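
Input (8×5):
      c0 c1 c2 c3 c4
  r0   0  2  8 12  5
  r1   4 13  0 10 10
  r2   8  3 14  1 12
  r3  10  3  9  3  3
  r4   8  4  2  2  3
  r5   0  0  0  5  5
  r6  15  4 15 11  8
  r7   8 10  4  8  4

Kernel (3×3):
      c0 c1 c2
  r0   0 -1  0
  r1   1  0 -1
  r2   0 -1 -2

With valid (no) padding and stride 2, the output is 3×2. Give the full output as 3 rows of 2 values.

Output[0,0]: The receptive field on the input at this output position is [0 2 8 / 4 13 0 / 8 3 14]. Elementwise product with the kernel and sum: 2·-1 + 4·1 + 0·-1 + 3·-1 + 14·-2.
Output[0,1]: The receptive field on the input at this output position is [8 12 5 / 0 10 10 / 14 1 12]. Elementwise product with the kernel and sum: 12·-1 + 0·1 + 10·-1 + 1·-1 + 12·-2.

-29 -47
-10 -3
-38 -34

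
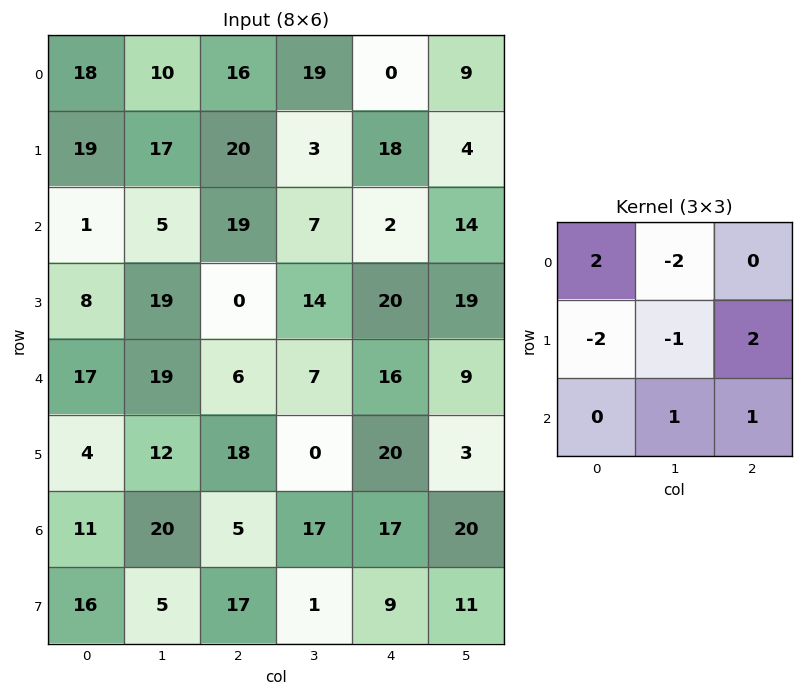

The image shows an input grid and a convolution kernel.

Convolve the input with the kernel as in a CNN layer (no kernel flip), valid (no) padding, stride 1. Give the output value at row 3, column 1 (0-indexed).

The receptive field on the input at this output position is [19 0 14 / 19 6 7 / 12 18 0]. Elementwise product with the kernel and sum: 19·2 + 0·-2 + 19·-2 + 6·-1 + 7·2 + 18·1 + 0·1.

26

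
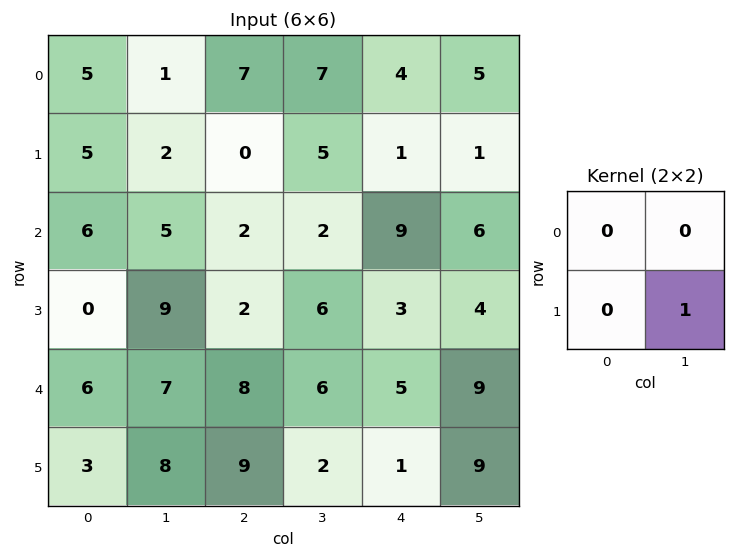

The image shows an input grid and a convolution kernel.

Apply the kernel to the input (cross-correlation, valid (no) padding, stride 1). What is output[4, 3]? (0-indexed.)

The receptive field on the input at this output position is [6 5 / 2 1]. Elementwise product with the kernel and sum: 1·1.

1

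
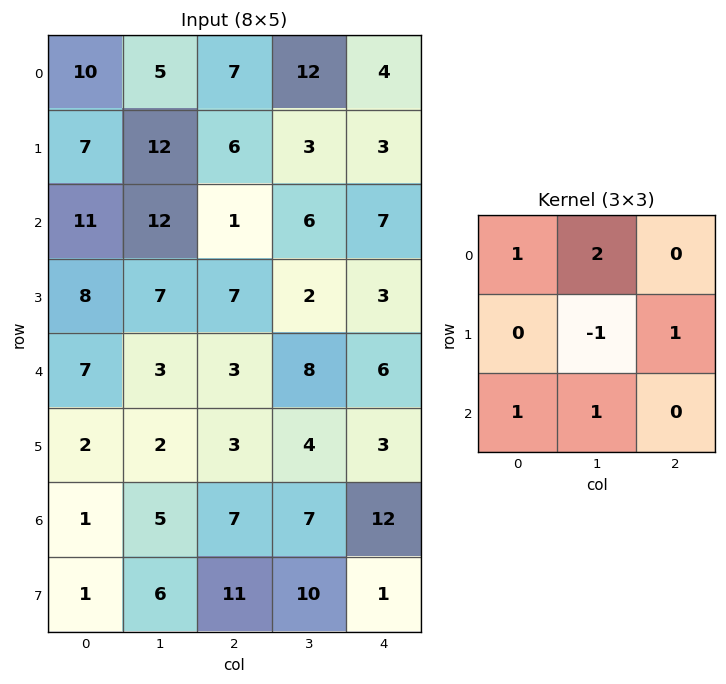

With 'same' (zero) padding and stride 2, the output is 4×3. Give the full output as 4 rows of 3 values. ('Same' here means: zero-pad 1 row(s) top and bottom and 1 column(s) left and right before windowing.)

Output[0,0]: The receptive field on the zero-padded input at this output position is [0 0 0 / 0 10 5 / 0 7 12]. Elementwise product with the kernel and sum: 0·1 + 0·2 + 10·-1 + 5·1 + 0·1 + 7·1.

2 23 2
23 43 7
14 31 9
9 25 9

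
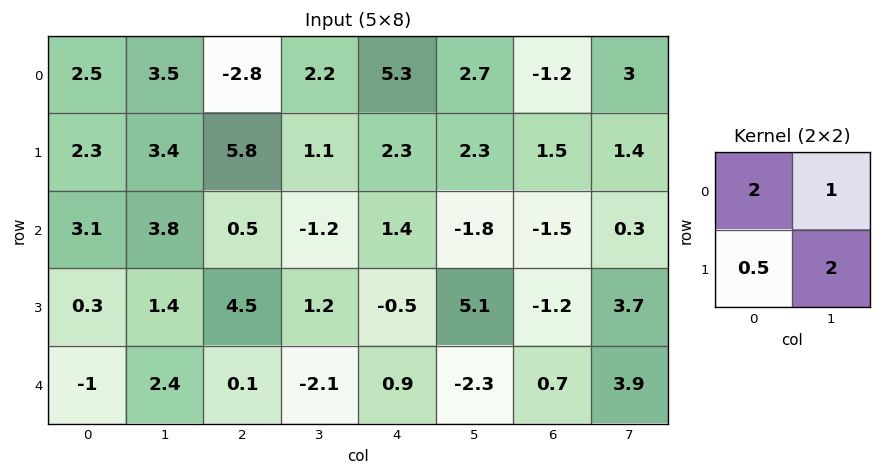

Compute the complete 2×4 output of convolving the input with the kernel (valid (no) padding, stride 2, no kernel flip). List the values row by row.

Output[0,0]: The receptive field on the input at this output position is [2.5 3.5 / 2.3 3.4]. Elementwise product with the kernel and sum: 2.5·2 + 3.5·1 + 2.3·0.5 + 3.4·2.

16.45 1.7 19.05 4.15
12.95 4.45 10.95 4.1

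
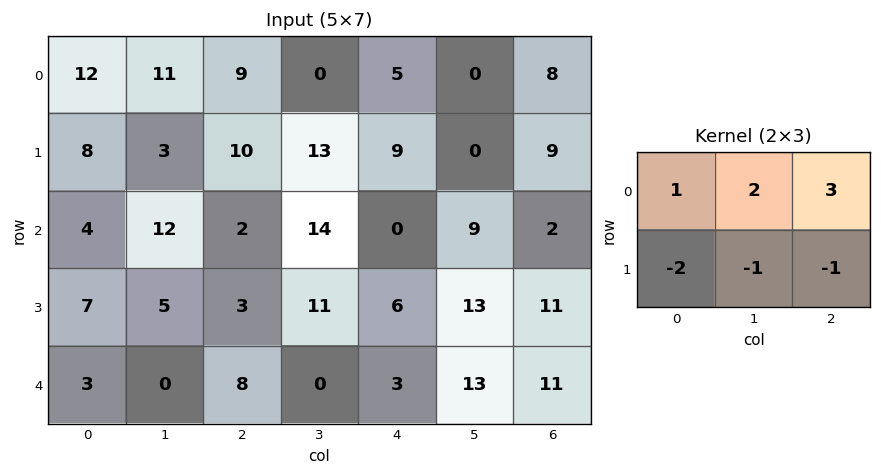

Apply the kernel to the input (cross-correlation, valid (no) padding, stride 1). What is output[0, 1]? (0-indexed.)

0

The receptive field on the input at this output position is [11 9 0 / 3 10 13]. Elementwise product with the kernel and sum: 11·1 + 9·2 + 0·3 + 3·-2 + 10·-1 + 13·-1.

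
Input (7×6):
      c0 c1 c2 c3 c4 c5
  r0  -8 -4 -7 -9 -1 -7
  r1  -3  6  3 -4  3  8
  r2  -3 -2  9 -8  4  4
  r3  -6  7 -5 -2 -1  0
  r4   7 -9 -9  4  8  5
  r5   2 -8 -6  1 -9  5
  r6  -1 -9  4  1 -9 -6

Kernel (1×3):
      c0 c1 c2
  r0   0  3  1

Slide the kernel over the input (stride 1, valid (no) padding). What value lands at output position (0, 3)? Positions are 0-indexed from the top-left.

The receptive field on the input at this output position is [-9 -1 -7]. Elementwise product with the kernel and sum: -1·3 + -7·1.

-10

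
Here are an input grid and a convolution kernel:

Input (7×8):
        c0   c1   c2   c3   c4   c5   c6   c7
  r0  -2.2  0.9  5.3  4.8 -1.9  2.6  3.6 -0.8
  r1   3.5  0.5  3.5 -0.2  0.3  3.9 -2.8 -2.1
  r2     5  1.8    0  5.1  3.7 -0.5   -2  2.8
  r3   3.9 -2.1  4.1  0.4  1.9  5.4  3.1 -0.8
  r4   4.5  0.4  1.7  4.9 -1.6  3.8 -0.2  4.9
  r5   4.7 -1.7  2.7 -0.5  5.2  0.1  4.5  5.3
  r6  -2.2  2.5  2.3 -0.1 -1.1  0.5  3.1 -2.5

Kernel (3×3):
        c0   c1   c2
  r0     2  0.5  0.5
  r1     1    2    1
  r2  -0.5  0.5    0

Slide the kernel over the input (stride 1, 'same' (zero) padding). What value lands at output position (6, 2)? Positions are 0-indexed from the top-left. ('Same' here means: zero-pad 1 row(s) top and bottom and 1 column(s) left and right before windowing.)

4.7

The receptive field on the zero-padded input at this output position is [-1.7 2.7 -0.5 / 2.5 2.3 -0.1 / 0 0 0]. Elementwise product with the kernel and sum: -1.7·2 + 2.7·0.5 + -0.5·0.5 + 2.5·1 + 2.3·2 + -0.1·1 + 0·-0.5 + 0·0.5.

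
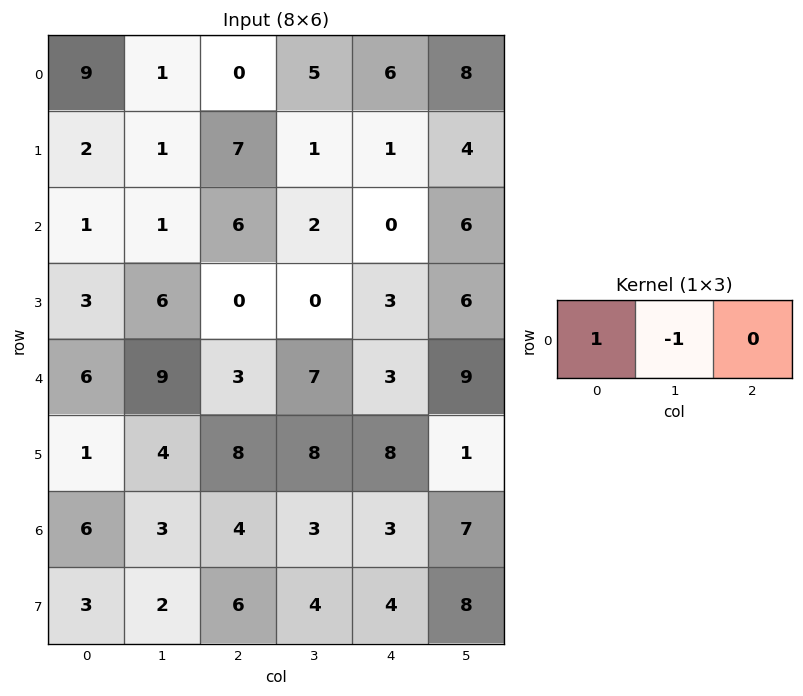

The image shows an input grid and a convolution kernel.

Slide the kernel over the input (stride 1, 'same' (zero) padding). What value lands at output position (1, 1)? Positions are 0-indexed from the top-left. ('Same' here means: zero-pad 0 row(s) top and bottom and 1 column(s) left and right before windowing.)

1

The receptive field on the zero-padded input at this output position is [2 1 7]. Elementwise product with the kernel and sum: 2·1 + 1·-1.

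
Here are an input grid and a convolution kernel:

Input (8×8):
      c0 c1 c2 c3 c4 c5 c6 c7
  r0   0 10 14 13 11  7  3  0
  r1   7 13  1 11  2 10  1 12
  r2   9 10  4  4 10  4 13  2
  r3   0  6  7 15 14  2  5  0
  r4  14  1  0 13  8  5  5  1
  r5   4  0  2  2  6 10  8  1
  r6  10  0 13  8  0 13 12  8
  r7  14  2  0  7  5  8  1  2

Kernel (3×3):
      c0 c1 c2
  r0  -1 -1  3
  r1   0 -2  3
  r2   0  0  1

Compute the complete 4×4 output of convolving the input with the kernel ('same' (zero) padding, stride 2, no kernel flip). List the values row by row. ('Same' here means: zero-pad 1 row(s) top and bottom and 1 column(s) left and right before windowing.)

Output[0,0]: The receptive field on the zero-padded input at this output position is [0 0 0 / 0 0 10 / 0 7 13]. Elementwise product with the kernel and sum: 0·-1 + 0·-1 + 0·3 + 0·-2 + 10·3 + 13·1.

43 22 9 6
50 38 11 5
-7 73 -14 -13
-22 9 69 -13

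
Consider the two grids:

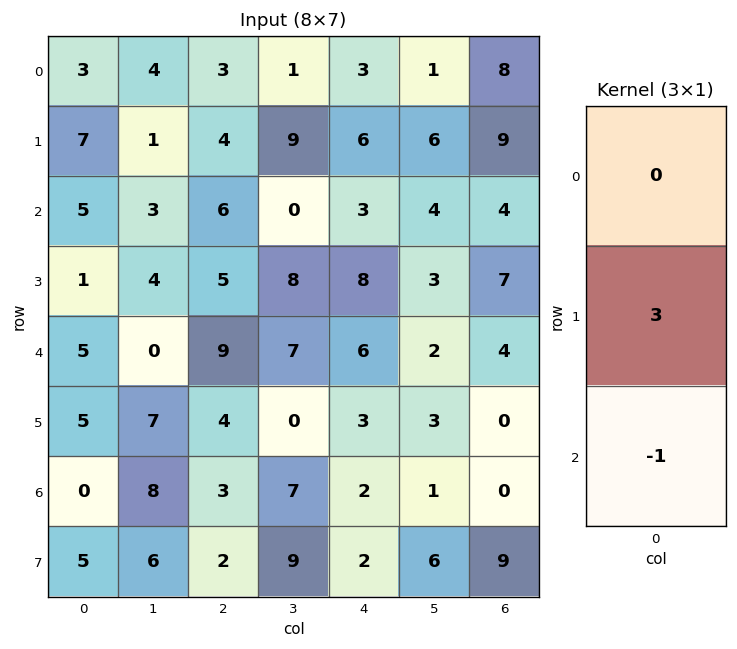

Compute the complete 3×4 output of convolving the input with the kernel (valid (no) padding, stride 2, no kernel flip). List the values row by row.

Output[0,0]: The receptive field on the input at this output position is [3 / 7 / 5]. Elementwise product with the kernel and sum: 7·3 + 5·-1.
Output[0,1]: The receptive field on the input at this output position is [3 / 4 / 6]. Elementwise product with the kernel and sum: 4·3 + 6·-1.

16 6 15 23
-2 6 18 17
15 9 7 0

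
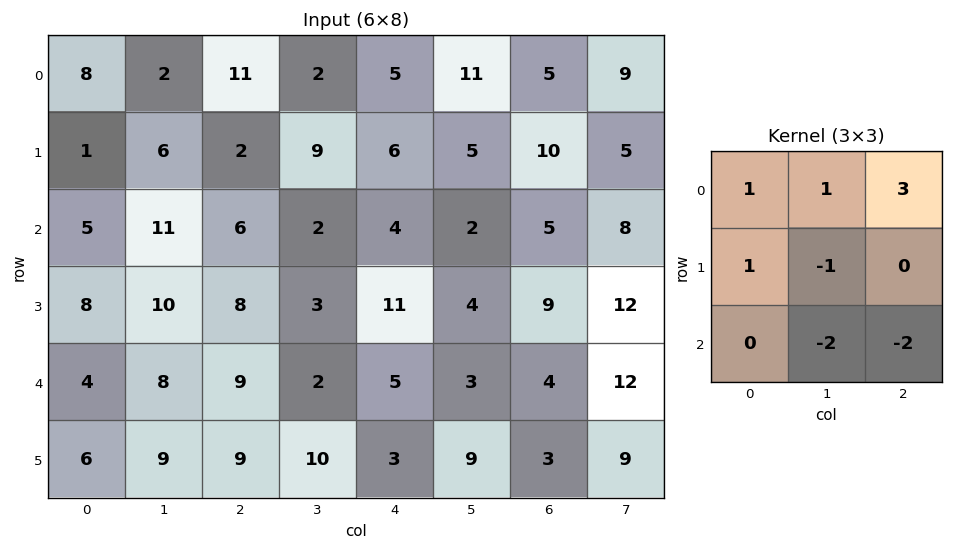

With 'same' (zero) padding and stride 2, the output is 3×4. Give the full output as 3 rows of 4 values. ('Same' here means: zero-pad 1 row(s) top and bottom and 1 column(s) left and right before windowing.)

Output[0,0]: The receptive field on the zero-padded input at this output position is [0 0 0 / 0 8 2 / 0 1 6]. Elementwise product with the kernel and sum: 0·1 + 0·1 + 0·3 + 0·1 + 8·-1 + 1·-2 + 6·-2.

-22 -31 -25 -24
-22 18 -2 -15
4 -12 -1 24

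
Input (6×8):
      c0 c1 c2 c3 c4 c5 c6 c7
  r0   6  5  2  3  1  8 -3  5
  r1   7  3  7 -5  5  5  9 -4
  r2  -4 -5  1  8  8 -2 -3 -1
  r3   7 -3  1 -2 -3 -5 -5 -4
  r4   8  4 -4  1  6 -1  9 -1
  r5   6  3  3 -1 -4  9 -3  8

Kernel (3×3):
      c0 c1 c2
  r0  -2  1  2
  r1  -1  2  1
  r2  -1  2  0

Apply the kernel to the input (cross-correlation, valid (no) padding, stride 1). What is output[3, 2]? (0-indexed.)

-3

The receptive field on the input at this output position is [1 -2 -3 / -4 1 6 / 3 -1 -4]. Elementwise product with the kernel and sum: 1·-2 + -2·1 + -3·2 + -4·-1 + 1·2 + 6·1 + 3·-1 + -1·2.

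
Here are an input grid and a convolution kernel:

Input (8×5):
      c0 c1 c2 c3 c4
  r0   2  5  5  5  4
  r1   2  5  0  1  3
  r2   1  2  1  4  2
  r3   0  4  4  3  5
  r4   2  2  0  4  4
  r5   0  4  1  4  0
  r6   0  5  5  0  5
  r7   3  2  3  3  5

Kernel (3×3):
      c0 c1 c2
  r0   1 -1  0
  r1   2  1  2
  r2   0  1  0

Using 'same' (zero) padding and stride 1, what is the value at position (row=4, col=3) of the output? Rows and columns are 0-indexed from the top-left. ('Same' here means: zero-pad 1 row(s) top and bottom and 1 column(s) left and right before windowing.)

The receptive field on the zero-padded input at this output position is [4 3 5 / 0 4 4 / 1 4 0]. Elementwise product with the kernel and sum: 4·1 + 3·-1 + 0·2 + 4·1 + 4·2 + 4·1.

17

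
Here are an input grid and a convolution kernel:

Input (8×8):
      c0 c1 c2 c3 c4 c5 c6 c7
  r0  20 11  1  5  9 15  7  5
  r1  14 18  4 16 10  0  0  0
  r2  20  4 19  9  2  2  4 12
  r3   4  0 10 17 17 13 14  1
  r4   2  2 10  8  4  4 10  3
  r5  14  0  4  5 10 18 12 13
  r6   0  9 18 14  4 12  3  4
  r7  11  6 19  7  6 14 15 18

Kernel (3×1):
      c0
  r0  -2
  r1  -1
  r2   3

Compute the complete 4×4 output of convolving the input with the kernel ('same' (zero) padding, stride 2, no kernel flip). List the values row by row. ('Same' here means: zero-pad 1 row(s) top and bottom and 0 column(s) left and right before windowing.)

Output[0,0]: The receptive field on the zero-padded input at this output position is [0 / 20 / 14]. Elementwise product with the kernel and sum: 0·-2 + 20·-1 + 14·3.
Output[0,1]: The receptive field on the zero-padded input at this output position is [0 / 1 / 4]. Elementwise product with the kernel and sum: 0·-2 + 1·-1 + 4·3.

22 11 21 -7
-36 3 29 38
32 -18 -8 -2
5 31 -6 18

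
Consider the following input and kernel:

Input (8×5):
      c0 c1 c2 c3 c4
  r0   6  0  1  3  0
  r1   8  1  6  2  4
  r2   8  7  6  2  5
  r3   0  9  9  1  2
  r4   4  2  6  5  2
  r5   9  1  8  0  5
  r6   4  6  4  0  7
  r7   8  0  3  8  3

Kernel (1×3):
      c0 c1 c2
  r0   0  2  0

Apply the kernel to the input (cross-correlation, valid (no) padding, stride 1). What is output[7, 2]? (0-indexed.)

The receptive field on the input at this output position is [3 8 3]. Elementwise product with the kernel and sum: 8·2.

16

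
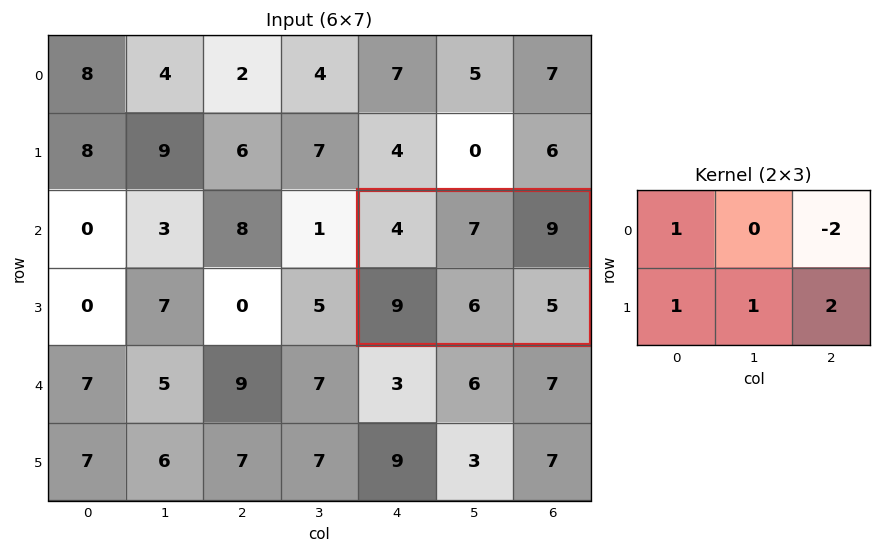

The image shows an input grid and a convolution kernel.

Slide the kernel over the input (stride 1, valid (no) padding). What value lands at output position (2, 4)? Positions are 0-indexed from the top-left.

The receptive field on the input at this output position is [4 7 9 / 9 6 5]. Elementwise product with the kernel and sum: 4·1 + 9·-2 + 9·1 + 6·1 + 5·2.

11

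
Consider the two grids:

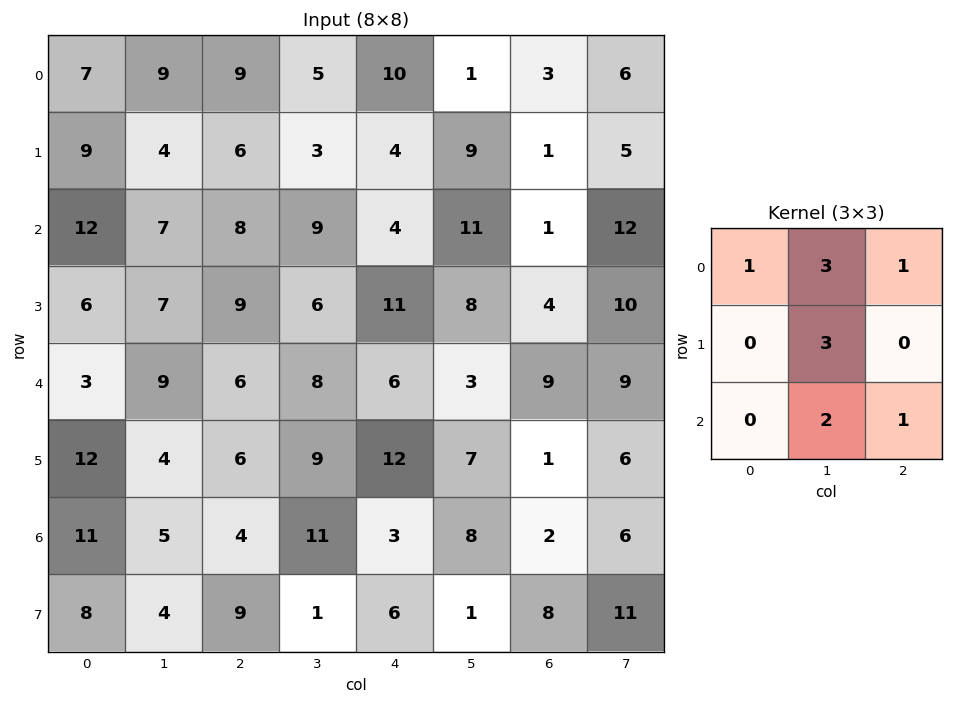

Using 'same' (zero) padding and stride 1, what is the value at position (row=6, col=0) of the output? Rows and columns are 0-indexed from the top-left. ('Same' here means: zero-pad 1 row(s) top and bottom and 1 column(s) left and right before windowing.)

The receptive field on the zero-padded input at this output position is [0 12 4 / 0 11 5 / 0 8 4]. Elementwise product with the kernel and sum: 0·1 + 12·3 + 4·1 + 11·3 + 8·2 + 4·1.

93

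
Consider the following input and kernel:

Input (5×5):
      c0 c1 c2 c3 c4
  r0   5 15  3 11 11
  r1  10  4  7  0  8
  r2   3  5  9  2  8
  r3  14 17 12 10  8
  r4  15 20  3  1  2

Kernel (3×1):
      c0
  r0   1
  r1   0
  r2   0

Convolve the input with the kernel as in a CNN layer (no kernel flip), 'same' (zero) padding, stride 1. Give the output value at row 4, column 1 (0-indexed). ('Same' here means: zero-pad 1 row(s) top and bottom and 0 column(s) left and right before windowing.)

17

The receptive field on the zero-padded input at this output position is [17 / 20 / 0]. Elementwise product with the kernel and sum: 17·1.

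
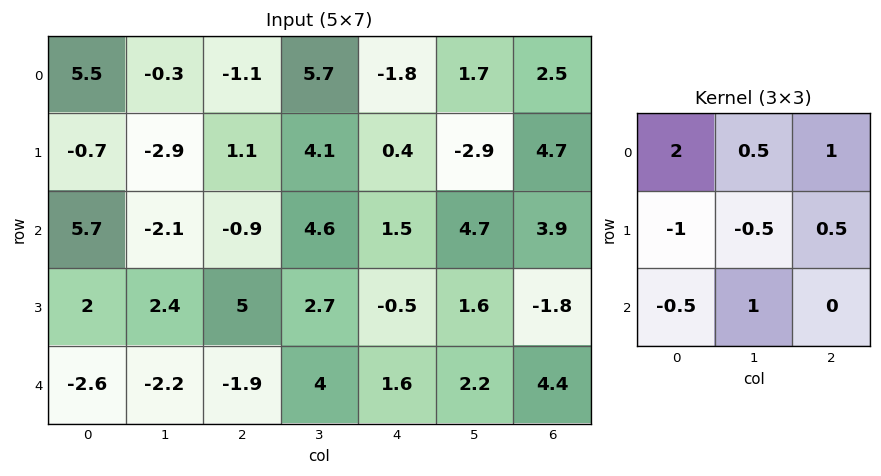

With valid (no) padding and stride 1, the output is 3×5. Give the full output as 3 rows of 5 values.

7.5 9.1 0.95 5.65 7.1
-5.45 7.5 4.2 0.65 4
7.85 -4.4 0.35 12.6 9.45

Output[0,0]: The receptive field on the input at this output position is [5.5 -0.3 -1.1 / -0.7 -2.9 1.1 / 5.7 -2.1 -0.9]. Elementwise product with the kernel and sum: 5.5·2 + -0.3·0.5 + -1.1·1 + -0.7·-1 + -2.9·-0.5 + 1.1·0.5 + 5.7·-0.5 + -2.1·1.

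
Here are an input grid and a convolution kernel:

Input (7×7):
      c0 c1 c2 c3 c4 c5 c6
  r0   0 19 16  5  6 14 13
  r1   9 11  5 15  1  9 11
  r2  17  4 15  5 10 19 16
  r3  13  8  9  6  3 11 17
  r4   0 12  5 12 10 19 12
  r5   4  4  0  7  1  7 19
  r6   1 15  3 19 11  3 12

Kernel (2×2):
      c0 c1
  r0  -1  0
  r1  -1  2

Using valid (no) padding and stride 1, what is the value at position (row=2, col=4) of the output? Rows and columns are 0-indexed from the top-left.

The receptive field on the input at this output position is [10 19 / 3 11]. Elementwise product with the kernel and sum: 10·-1 + 3·-1 + 11·2.

9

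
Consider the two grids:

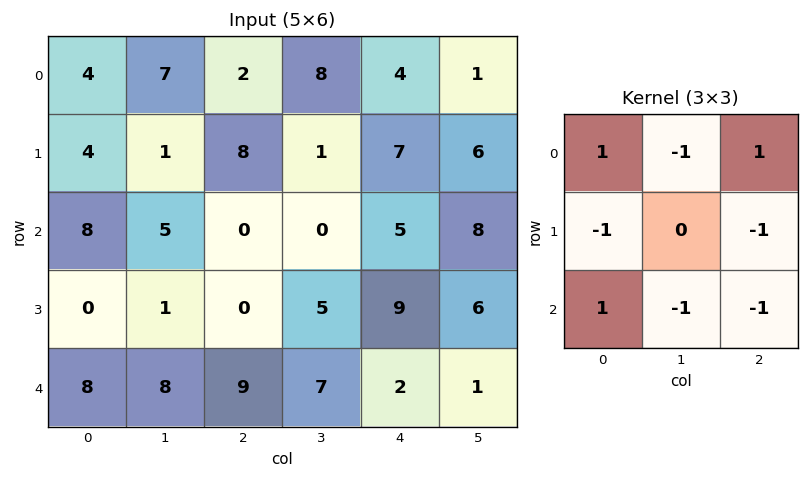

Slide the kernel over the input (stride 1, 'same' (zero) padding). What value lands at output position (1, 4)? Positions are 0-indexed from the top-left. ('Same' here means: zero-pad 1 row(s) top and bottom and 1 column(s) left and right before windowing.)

The receptive field on the zero-padded input at this output position is [8 4 1 / 1 7 6 / 0 5 8]. Elementwise product with the kernel and sum: 8·1 + 4·-1 + 1·1 + 1·-1 + 6·-1 + 0·1 + 5·-1 + 8·-1.

-15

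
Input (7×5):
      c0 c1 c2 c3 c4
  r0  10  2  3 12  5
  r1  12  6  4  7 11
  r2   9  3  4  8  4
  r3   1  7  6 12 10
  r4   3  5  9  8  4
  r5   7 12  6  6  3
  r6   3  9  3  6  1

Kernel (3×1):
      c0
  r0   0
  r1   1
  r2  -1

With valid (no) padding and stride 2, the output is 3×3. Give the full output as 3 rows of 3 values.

3 0 7
-2 -3 6
4 3 2

Output[0,0]: The receptive field on the input at this output position is [10 / 12 / 9]. Elementwise product with the kernel and sum: 12·1 + 9·-1.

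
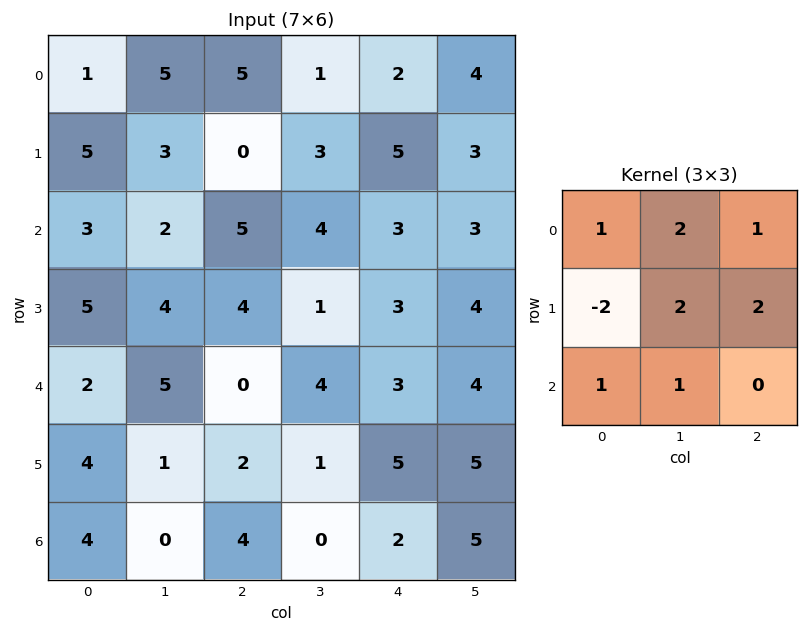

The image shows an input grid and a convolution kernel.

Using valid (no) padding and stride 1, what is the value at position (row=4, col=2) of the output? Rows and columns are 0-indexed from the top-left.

The receptive field on the input at this output position is [0 4 3 / 2 1 5 / 4 0 2]. Elementwise product with the kernel and sum: 0·1 + 4·2 + 3·1 + 2·-2 + 1·2 + 5·2 + 4·1 + 0·1.

23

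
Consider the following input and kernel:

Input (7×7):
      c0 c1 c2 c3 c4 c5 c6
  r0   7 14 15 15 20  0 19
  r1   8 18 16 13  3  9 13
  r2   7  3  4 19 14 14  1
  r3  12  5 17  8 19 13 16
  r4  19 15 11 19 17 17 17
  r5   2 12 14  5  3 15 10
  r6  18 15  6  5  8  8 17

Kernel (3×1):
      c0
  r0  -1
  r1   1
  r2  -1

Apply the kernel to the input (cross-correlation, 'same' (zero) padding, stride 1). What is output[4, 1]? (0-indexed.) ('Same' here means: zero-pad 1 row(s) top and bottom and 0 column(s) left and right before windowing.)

The receptive field on the zero-padded input at this output position is [5 / 15 / 12]. Elementwise product with the kernel and sum: 5·-1 + 15·1 + 12·-1.

-2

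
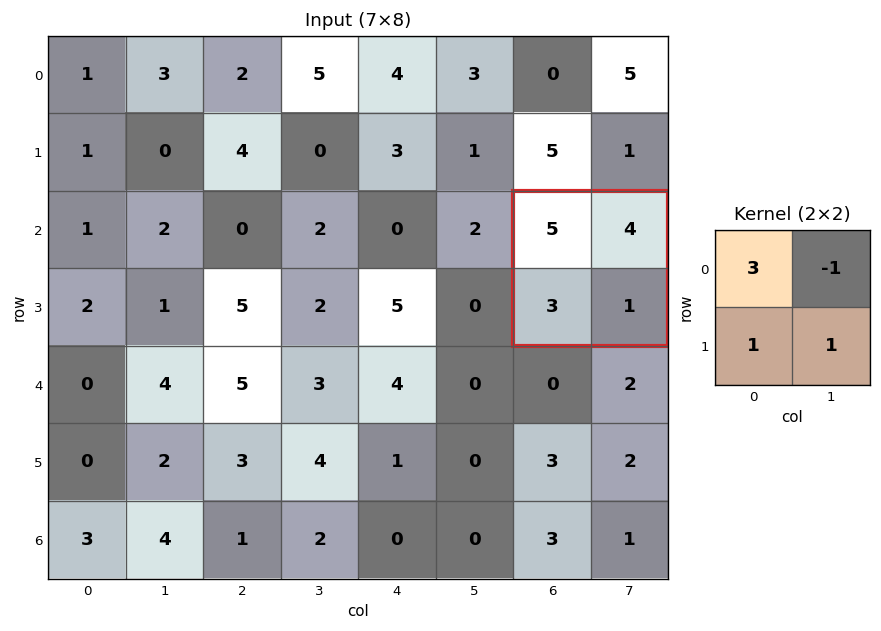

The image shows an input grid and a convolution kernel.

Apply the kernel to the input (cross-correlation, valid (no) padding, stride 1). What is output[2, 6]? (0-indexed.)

The receptive field on the input at this output position is [5 4 / 3 1]. Elementwise product with the kernel and sum: 5·3 + 4·-1 + 3·1 + 1·1.

15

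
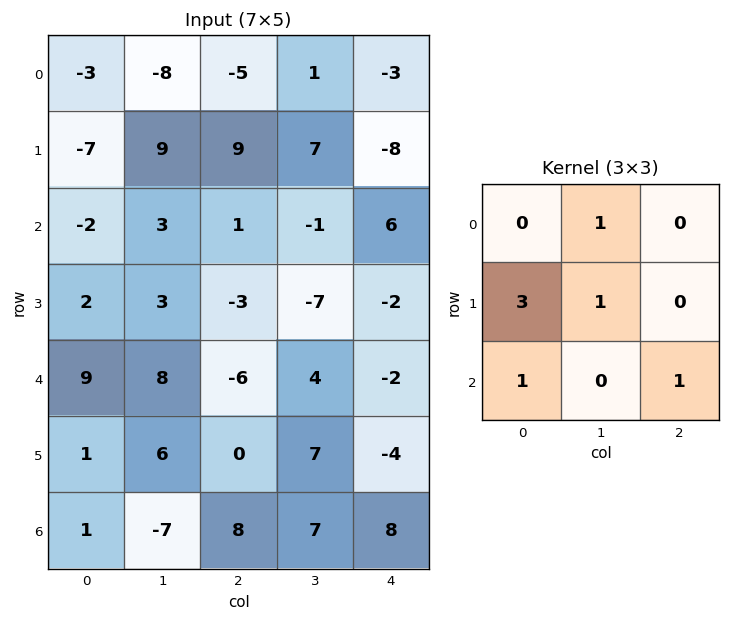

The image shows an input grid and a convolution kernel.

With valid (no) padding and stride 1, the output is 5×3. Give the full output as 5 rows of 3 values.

Output[0,0]: The receptive field on the input at this output position is [-3 -8 -5 / -7 9 9 / -2 3 1]. Elementwise product with the kernel and sum: -8·1 + -7·3 + 9·1 + -2·1 + 1·1.
Output[0,1]: The receptive field on the input at this output position is [-8 -5 1 / 9 9 7 / 3 1 -1]. Elementwise product with the kernel and sum: -5·1 + 9·3 + 9·1 + 3·1 + -1·1.

-21 33 42
5 15 4
15 19 -25
39 28 -25
26 12 27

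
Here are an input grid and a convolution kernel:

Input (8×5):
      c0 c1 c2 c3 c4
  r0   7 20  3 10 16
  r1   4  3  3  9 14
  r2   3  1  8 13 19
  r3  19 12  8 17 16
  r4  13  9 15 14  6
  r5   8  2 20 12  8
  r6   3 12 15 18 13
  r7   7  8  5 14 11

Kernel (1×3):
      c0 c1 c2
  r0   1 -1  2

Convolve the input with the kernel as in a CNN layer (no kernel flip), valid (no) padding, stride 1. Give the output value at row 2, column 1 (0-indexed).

19

The receptive field on the input at this output position is [1 8 13]. Elementwise product with the kernel and sum: 1·1 + 8·-1 + 13·2.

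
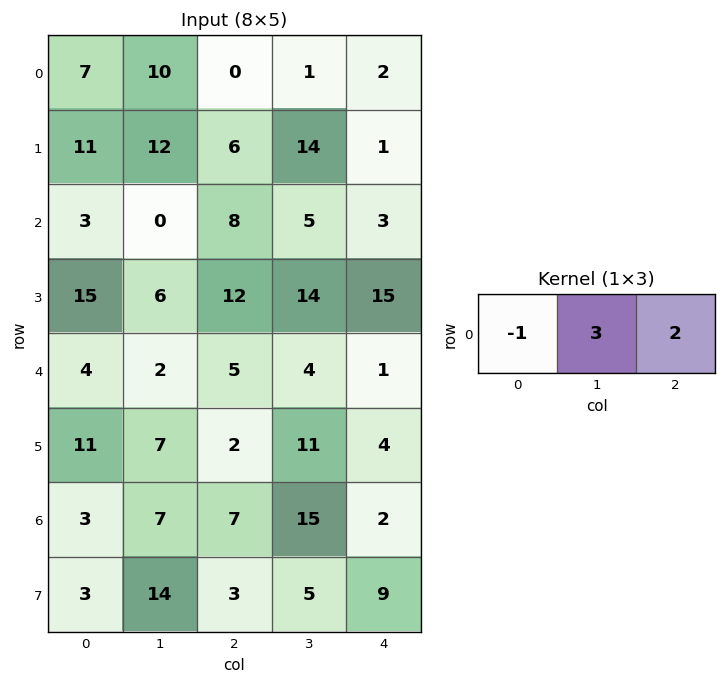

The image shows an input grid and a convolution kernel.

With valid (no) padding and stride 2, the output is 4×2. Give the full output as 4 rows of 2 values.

23 7
13 13
12 9
32 42

Output[0,0]: The receptive field on the input at this output position is [7 10 0]. Elementwise product with the kernel and sum: 7·-1 + 10·3 + 0·2.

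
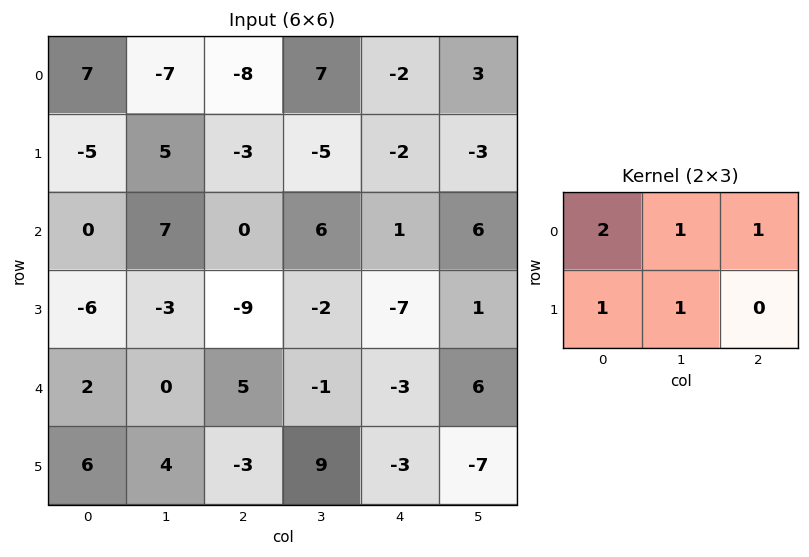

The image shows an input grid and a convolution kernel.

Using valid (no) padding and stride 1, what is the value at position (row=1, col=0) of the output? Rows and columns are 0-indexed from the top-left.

-1

The receptive field on the input at this output position is [-5 5 -3 / 0 7 0]. Elementwise product with the kernel and sum: -5·2 + 5·1 + -3·1 + 0·1 + 7·1.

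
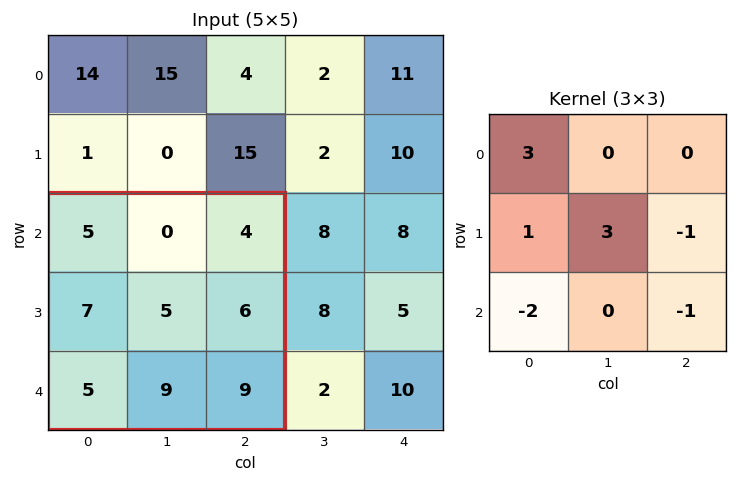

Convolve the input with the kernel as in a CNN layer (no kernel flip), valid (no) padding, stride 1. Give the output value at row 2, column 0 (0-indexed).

12

The receptive field on the input at this output position is [5 0 4 / 7 5 6 / 5 9 9]. Elementwise product with the kernel and sum: 5·3 + 7·1 + 5·3 + 6·-1 + 5·-2 + 9·-1.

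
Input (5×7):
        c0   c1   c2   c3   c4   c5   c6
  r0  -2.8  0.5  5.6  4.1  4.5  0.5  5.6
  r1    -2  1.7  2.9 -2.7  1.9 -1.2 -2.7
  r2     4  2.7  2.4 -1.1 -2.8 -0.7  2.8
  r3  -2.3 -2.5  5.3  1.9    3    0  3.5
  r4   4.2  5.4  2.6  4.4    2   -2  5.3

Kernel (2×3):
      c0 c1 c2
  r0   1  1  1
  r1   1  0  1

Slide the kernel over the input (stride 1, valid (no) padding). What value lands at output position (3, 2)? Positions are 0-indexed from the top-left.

The receptive field on the input at this output position is [5.3 1.9 3 / 2.6 4.4 2]. Elementwise product with the kernel and sum: 5.3·1 + 1.9·1 + 3·1 + 2.6·1 + 2·1.

14.8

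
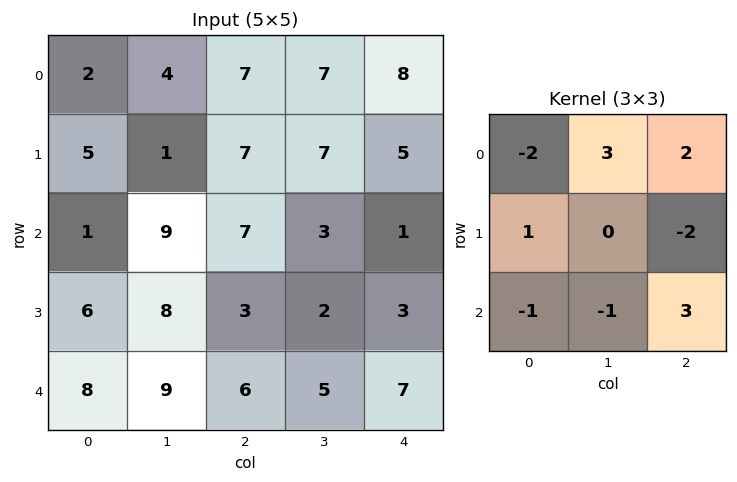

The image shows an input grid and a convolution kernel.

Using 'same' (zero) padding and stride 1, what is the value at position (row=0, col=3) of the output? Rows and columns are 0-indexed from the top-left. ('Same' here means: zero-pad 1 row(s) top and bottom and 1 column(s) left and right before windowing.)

The receptive field on the zero-padded input at this output position is [0 0 0 / 7 7 8 / 7 7 5]. Elementwise product with the kernel and sum: 0·-2 + 0·3 + 0·2 + 7·1 + 8·-2 + 7·-1 + 7·-1 + 5·3.

-8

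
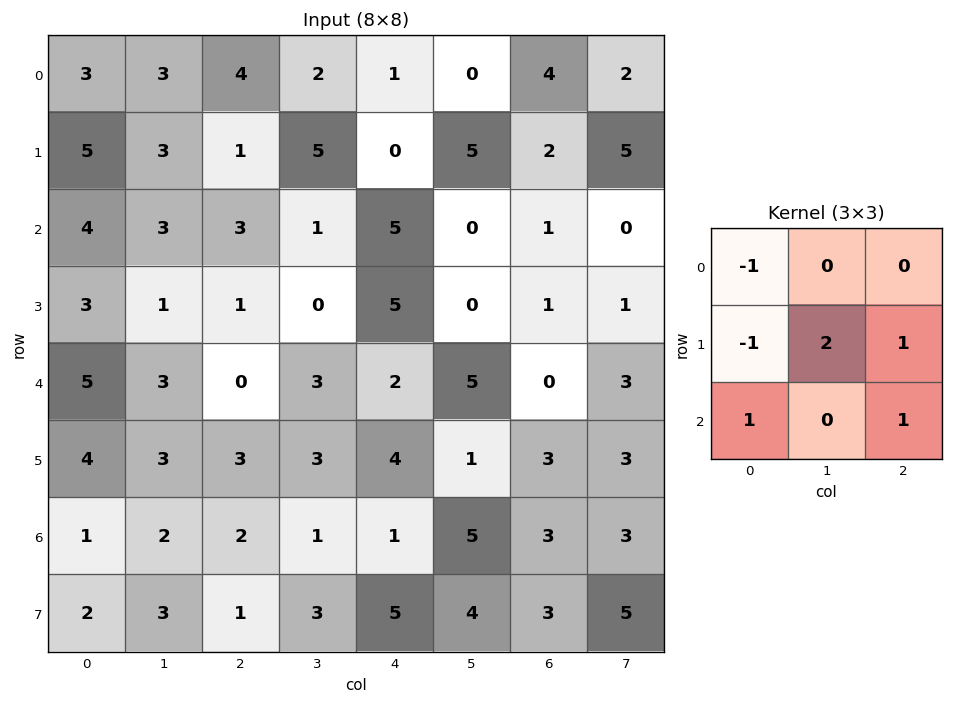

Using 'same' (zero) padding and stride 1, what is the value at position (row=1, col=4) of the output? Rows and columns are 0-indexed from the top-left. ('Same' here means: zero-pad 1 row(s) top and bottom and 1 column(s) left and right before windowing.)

-1

The receptive field on the zero-padded input at this output position is [2 1 0 / 5 0 5 / 1 5 0]. Elementwise product with the kernel and sum: 2·-1 + 5·-1 + 0·2 + 5·1 + 1·1 + 0·1.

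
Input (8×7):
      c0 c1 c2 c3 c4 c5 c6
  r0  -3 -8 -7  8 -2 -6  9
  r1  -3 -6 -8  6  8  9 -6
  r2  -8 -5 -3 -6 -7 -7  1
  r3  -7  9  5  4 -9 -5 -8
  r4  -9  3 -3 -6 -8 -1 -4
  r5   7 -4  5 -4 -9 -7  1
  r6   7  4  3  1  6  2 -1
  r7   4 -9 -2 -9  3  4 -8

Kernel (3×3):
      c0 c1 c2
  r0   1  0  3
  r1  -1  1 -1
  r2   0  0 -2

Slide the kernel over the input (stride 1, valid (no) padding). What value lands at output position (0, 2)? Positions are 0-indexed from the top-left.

The receptive field on the input at this output position is [-7 8 -2 / -8 6 8 / -3 -6 -7]. Elementwise product with the kernel and sum: -7·1 + -2·3 + -8·-1 + 6·1 + 8·-1 + -7·-2.

7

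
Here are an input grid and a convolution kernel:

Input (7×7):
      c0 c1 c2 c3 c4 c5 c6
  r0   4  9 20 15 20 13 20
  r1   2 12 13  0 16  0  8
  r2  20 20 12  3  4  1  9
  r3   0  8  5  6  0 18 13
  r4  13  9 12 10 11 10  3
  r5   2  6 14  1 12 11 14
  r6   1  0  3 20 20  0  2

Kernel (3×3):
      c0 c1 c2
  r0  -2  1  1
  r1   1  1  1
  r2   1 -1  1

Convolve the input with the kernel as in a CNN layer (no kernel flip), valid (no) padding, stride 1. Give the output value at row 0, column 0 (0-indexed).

60

The receptive field on the input at this output position is [4 9 20 / 2 12 13 / 20 20 12]. Elementwise product with the kernel and sum: 4·-2 + 9·1 + 20·1 + 2·1 + 12·1 + 13·1 + 20·1 + 20·-1 + 12·1.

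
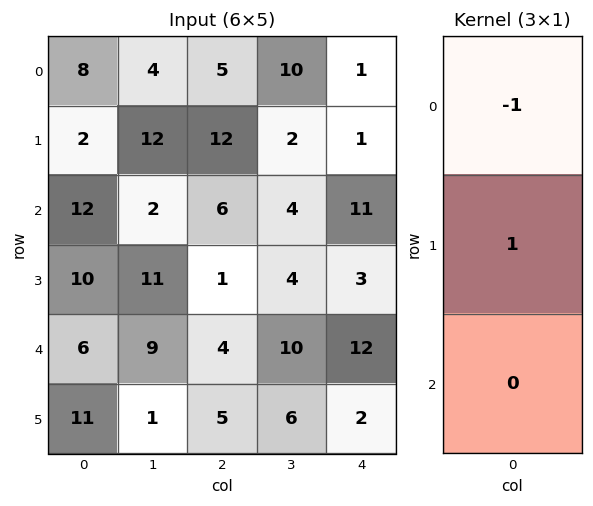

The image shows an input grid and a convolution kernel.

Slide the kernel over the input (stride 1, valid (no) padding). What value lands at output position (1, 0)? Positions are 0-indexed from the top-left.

The receptive field on the input at this output position is [2 / 12 / 10]. Elementwise product with the kernel and sum: 2·-1 + 12·1.

10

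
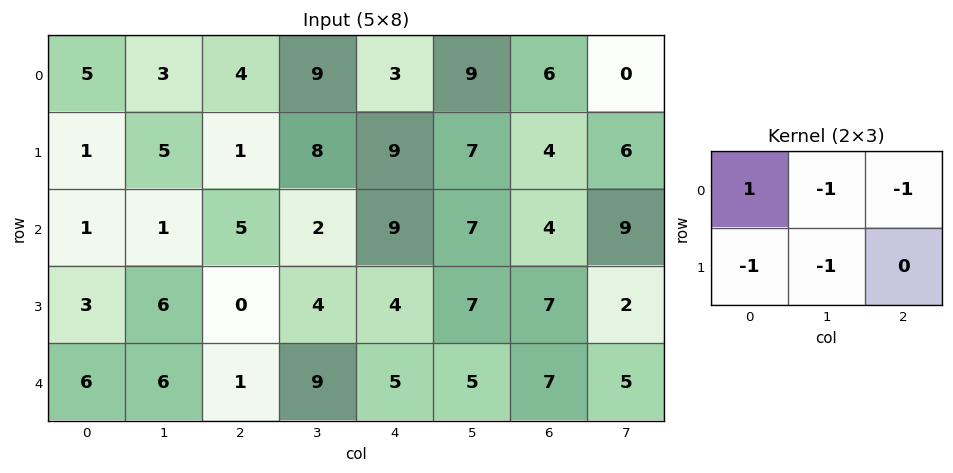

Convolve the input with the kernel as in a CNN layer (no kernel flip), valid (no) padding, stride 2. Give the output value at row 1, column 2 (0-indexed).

-13

The receptive field on the input at this output position is [9 7 4 / 4 7 7]. Elementwise product with the kernel and sum: 9·1 + 7·-1 + 4·-1 + 4·-1 + 7·-1.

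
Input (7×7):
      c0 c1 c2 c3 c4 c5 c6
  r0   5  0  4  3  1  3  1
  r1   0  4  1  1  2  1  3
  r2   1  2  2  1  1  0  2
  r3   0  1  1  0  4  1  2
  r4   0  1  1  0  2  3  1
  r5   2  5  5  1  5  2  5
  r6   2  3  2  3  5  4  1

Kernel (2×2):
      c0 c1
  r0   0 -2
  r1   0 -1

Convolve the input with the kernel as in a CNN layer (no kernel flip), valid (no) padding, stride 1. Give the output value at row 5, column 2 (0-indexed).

The receptive field on the input at this output position is [5 1 / 2 3]. Elementwise product with the kernel and sum: 1·-2 + 3·-1.

-5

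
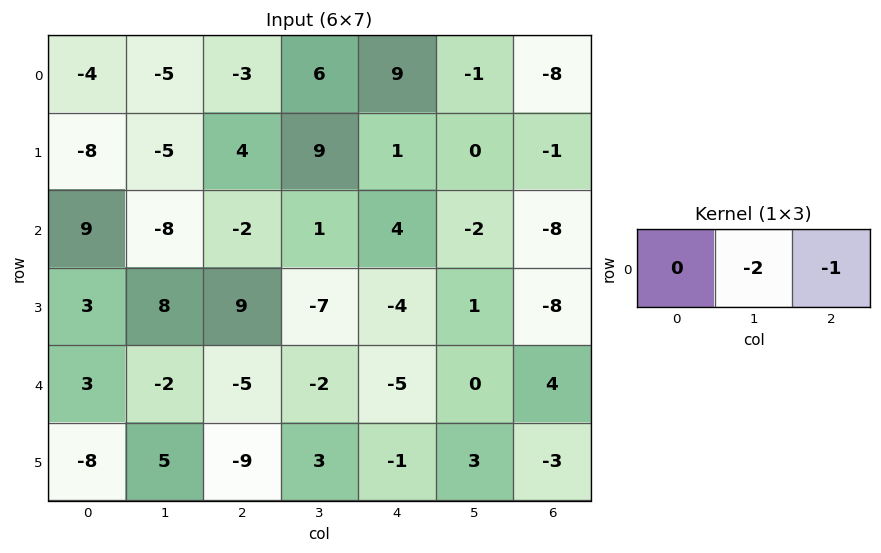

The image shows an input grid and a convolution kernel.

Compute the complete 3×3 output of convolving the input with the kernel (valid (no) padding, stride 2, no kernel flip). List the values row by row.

Output[0,0]: The receptive field on the input at this output position is [-4 -5 -3]. Elementwise product with the kernel and sum: -5·-2 + -3·-1.

13 -21 10
18 -6 12
9 9 -4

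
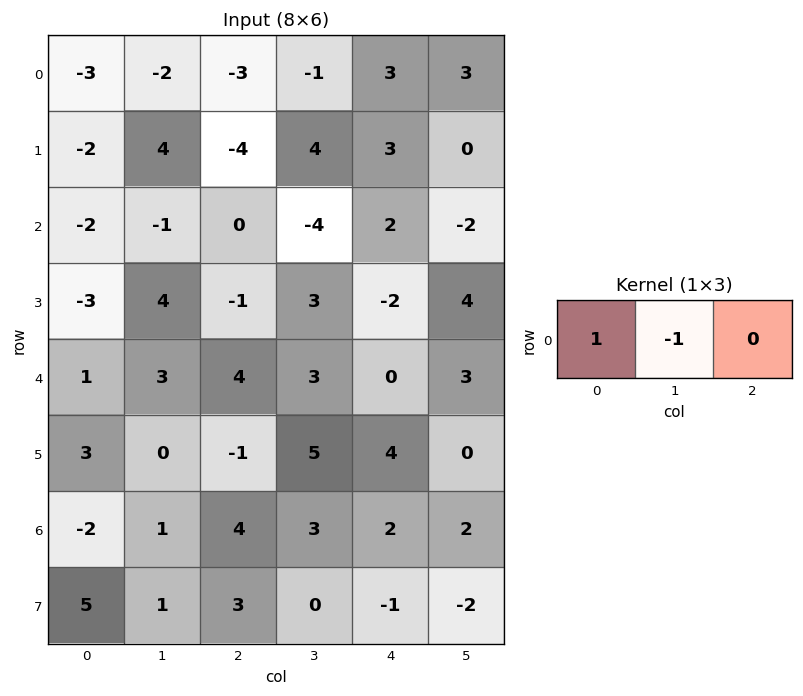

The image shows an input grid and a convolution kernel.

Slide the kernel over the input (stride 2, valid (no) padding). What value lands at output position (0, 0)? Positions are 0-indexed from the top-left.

The receptive field on the input at this output position is [-3 -2 -3]. Elementwise product with the kernel and sum: -3·1 + -2·-1.

-1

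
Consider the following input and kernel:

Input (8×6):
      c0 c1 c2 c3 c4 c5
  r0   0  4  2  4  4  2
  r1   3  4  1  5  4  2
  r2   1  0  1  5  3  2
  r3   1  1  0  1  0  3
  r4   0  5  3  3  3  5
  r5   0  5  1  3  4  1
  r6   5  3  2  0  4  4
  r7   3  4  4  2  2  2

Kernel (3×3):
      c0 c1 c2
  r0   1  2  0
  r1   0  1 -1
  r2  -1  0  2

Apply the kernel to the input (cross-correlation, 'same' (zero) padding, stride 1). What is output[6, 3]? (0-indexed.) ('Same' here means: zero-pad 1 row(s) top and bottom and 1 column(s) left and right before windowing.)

The receptive field on the zero-padded input at this output position is [1 3 4 / 2 0 4 / 4 2 2]. Elementwise product with the kernel and sum: 1·1 + 3·2 + 0·1 + 4·-1 + 4·-1 + 2·2.

3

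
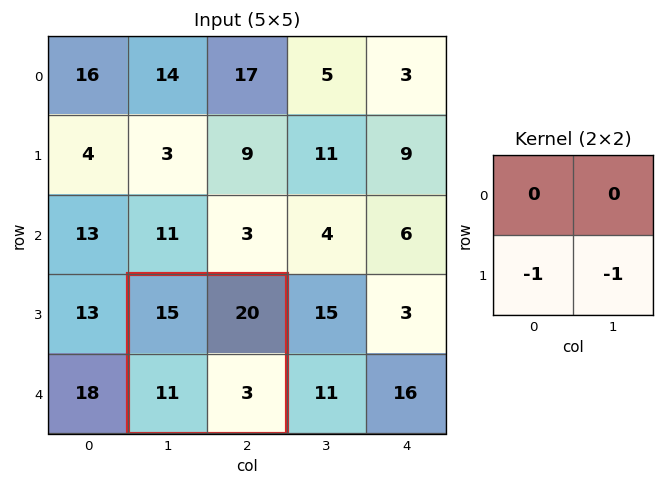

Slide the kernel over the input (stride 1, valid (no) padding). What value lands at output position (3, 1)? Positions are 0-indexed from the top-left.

The receptive field on the input at this output position is [15 20 / 11 3]. Elementwise product with the kernel and sum: 11·-1 + 3·-1.

-14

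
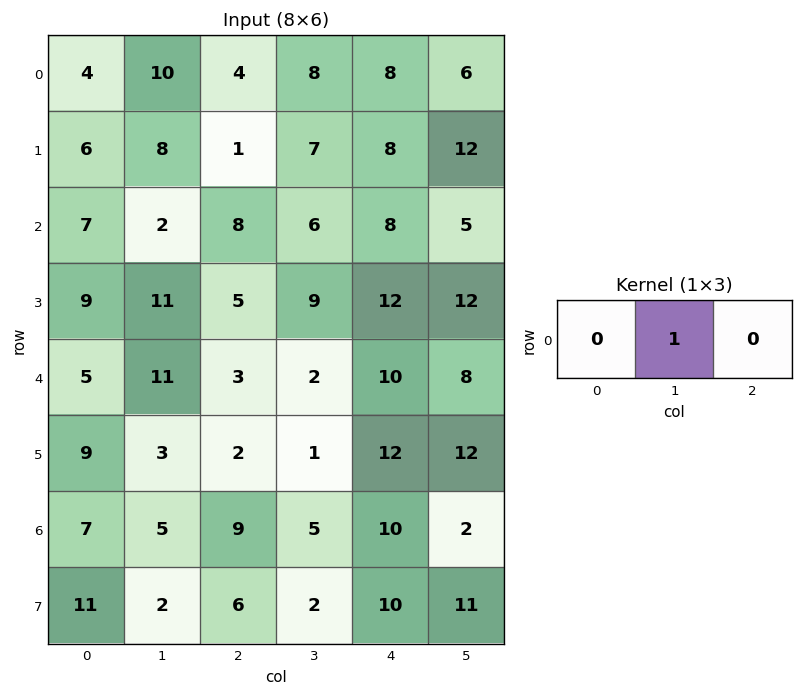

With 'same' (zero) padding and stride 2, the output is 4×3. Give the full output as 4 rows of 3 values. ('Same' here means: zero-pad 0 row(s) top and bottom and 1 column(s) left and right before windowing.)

Output[0,0]: The receptive field on the zero-padded input at this output position is [0 4 10]. Elementwise product with the kernel and sum: 4·1.
Output[0,1]: The receptive field on the zero-padded input at this output position is [10 4 8]. Elementwise product with the kernel and sum: 4·1.

4 4 8
7 8 8
5 3 10
7 9 10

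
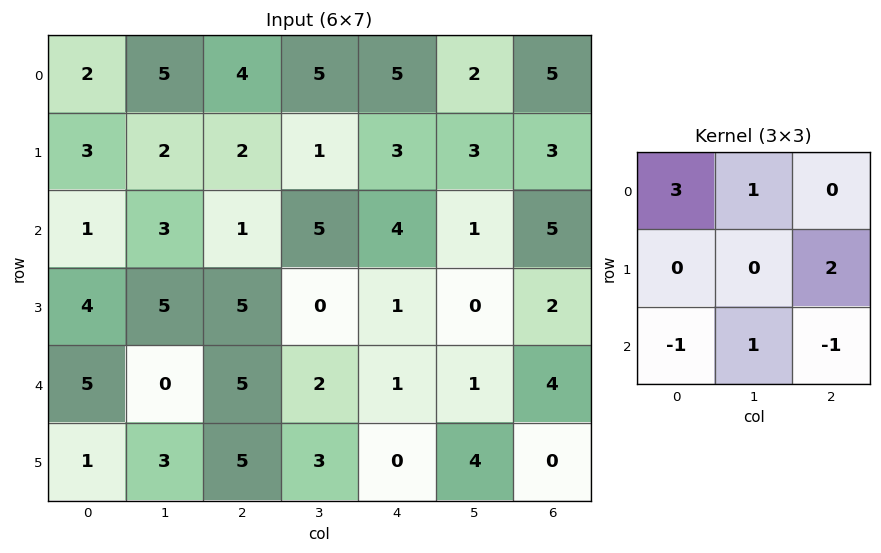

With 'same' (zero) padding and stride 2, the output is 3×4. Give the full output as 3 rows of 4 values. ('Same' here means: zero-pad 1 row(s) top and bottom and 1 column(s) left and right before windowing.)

11 9 3 0
8 18 9 14
2 23 -4 -2

Output[0,0]: The receptive field on the zero-padded input at this output position is [0 0 0 / 0 2 5 / 0 3 2]. Elementwise product with the kernel and sum: 0·3 + 0·1 + 5·2 + 0·-1 + 3·1 + 2·-1.
Output[0,1]: The receptive field on the zero-padded input at this output position is [0 0 0 / 5 4 5 / 2 2 1]. Elementwise product with the kernel and sum: 0·3 + 0·1 + 5·2 + 2·-1 + 2·1 + 1·-1.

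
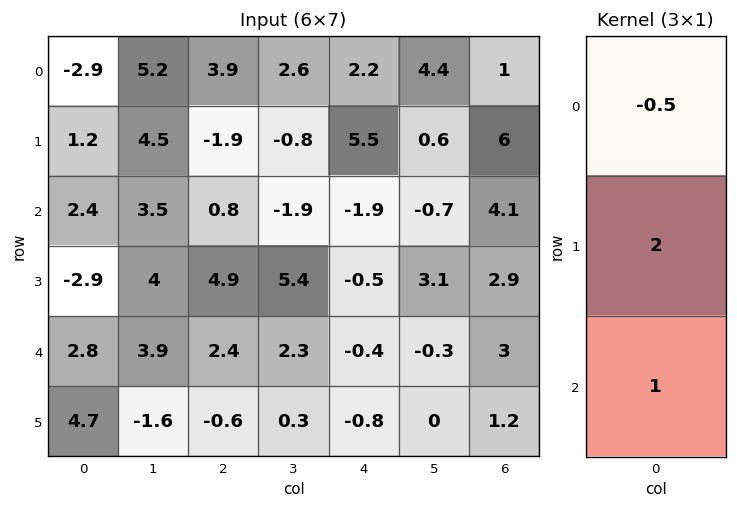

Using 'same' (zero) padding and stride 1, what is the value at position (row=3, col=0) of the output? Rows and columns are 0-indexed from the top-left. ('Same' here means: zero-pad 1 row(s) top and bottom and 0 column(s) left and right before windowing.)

The receptive field on the zero-padded input at this output position is [2.4 / -2.9 / 2.8]. Elementwise product with the kernel and sum: 2.4·-0.5 + -2.9·2 + 2.8·1.

-4.2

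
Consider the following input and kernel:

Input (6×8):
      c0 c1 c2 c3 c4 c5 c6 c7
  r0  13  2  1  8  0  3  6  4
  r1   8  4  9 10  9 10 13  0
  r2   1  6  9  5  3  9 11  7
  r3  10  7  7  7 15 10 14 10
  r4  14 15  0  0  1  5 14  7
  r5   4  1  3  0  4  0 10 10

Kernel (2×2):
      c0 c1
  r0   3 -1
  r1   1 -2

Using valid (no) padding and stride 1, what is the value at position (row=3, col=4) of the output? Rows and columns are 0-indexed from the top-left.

The receptive field on the input at this output position is [15 10 / 1 5]. Elementwise product with the kernel and sum: 15·3 + 10·-1 + 1·1 + 5·-2.

26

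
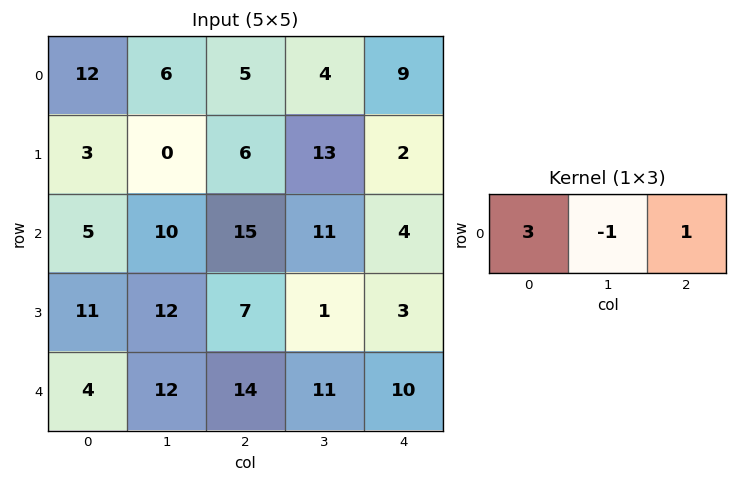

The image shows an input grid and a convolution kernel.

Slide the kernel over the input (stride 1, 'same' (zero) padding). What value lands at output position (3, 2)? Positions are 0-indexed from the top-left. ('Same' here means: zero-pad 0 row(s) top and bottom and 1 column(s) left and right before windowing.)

30

The receptive field on the zero-padded input at this output position is [12 7 1]. Elementwise product with the kernel and sum: 12·3 + 7·-1 + 1·1.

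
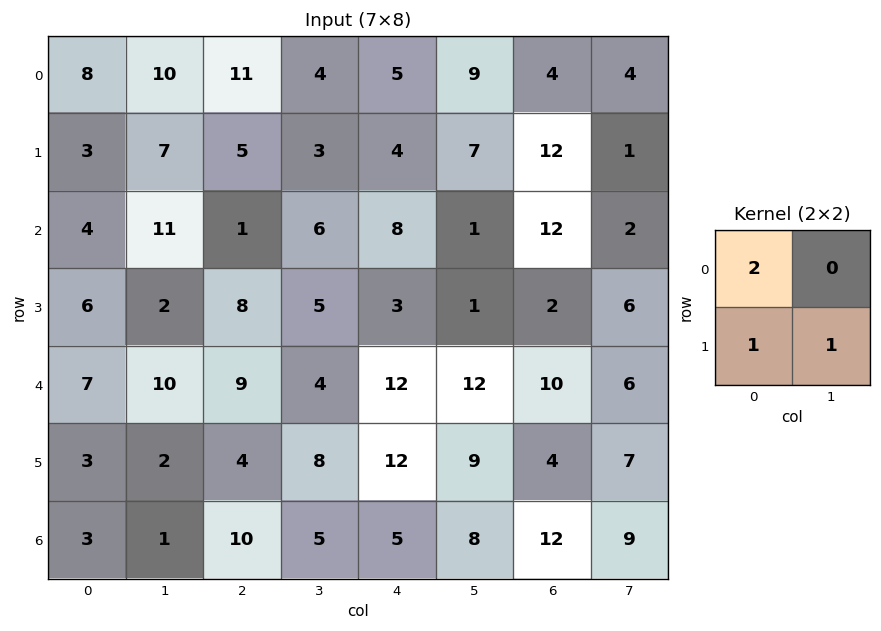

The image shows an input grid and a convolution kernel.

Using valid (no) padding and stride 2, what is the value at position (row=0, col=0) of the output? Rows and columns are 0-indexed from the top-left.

26

The receptive field on the input at this output position is [8 10 / 3 7]. Elementwise product with the kernel and sum: 8·2 + 3·1 + 7·1.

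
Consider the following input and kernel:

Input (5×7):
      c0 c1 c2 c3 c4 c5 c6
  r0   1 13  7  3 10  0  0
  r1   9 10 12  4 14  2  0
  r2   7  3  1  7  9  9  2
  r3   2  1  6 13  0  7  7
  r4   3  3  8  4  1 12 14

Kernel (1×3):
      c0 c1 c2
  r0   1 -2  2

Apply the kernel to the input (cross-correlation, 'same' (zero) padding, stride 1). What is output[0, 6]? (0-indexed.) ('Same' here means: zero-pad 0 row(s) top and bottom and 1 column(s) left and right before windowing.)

The receptive field on the zero-padded input at this output position is [0 0 0]. Elementwise product with the kernel and sum: 0·1 + 0·-2 + 0·2.

0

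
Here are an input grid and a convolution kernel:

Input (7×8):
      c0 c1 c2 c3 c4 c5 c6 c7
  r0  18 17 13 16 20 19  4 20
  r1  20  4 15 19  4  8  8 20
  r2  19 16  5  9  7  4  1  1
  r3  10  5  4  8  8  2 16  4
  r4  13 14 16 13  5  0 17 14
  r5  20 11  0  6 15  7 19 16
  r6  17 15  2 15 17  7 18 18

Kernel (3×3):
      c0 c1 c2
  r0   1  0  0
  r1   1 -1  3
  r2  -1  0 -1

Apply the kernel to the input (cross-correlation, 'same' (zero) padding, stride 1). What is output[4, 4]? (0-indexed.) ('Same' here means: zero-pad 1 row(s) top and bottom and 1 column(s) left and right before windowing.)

The receptive field on the zero-padded input at this output position is [8 8 2 / 13 5 0 / 6 15 7]. Elementwise product with the kernel and sum: 8·1 + 13·1 + 5·-1 + 0·3 + 6·-1 + 7·-1.

3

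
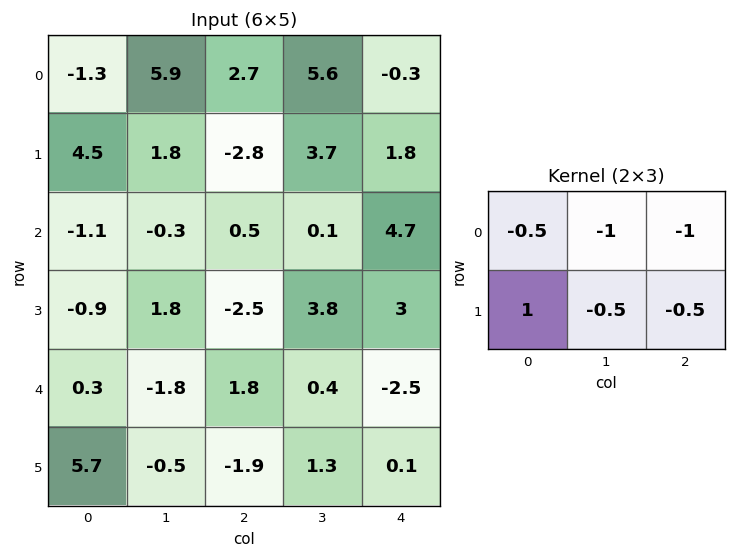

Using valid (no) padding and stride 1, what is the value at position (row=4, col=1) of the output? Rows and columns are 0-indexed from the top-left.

-1.5

The receptive field on the input at this output position is [-1.8 1.8 0.4 / -0.5 -1.9 1.3]. Elementwise product with the kernel and sum: -1.8·-0.5 + 1.8·-1 + 0.4·-1 + -0.5·1 + -1.9·-0.5 + 1.3·-0.5.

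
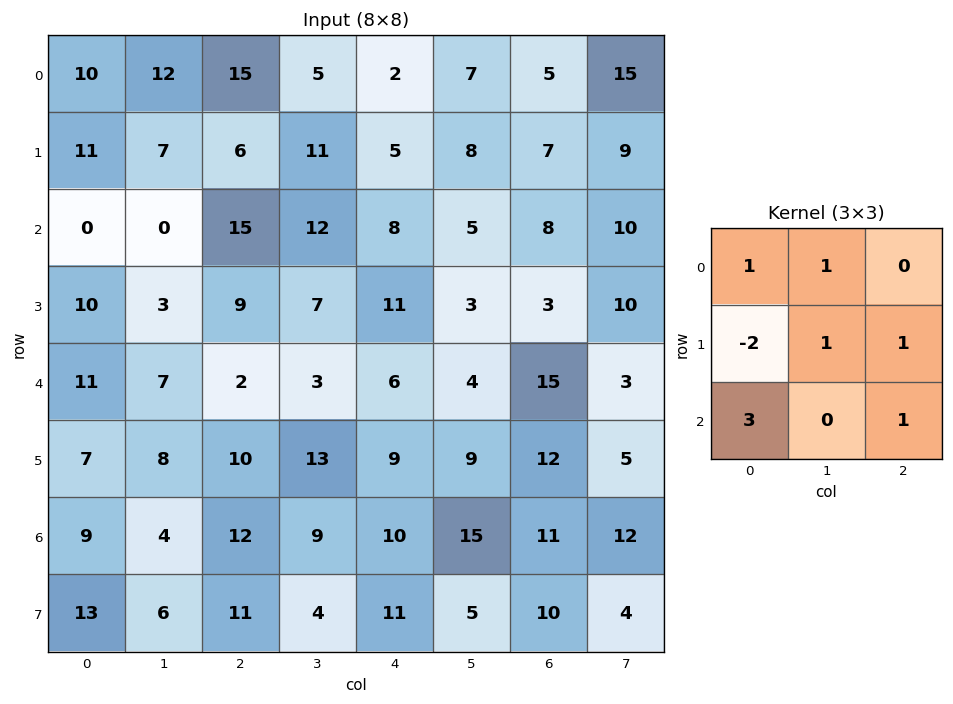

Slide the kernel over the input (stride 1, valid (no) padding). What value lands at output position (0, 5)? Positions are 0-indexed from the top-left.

37

The receptive field on the input at this output position is [7 5 15 / 8 7 9 / 5 8 10]. Elementwise product with the kernel and sum: 7·1 + 5·1 + 8·-2 + 7·1 + 9·1 + 5·3 + 10·1.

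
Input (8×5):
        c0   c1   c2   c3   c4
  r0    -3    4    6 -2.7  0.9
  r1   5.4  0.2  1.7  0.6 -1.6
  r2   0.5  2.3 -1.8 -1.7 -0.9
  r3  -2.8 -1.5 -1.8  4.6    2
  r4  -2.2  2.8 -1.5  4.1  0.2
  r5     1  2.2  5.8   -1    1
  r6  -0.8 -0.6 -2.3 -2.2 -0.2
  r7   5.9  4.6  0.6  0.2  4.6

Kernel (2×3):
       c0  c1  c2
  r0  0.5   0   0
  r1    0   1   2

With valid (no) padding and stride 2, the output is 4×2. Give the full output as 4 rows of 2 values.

2.1 0.4
-4.85 7.7
12.7 0.25
5.4 8.25

Output[0,0]: The receptive field on the input at this output position is [-3 4 6 / 5.4 0.2 1.7]. Elementwise product with the kernel and sum: -3·0.5 + 0.2·1 + 1.7·2.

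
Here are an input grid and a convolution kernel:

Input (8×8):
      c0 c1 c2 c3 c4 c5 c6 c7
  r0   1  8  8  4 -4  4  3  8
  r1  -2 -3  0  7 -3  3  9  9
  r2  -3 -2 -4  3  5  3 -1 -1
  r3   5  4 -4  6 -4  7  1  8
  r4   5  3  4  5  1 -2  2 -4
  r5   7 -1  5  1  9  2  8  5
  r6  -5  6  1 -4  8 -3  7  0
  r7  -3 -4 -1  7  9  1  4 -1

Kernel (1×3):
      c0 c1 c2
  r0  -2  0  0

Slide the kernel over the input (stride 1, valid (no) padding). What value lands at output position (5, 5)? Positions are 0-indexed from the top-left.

-4

The receptive field on the input at this output position is [2 8 5]. Elementwise product with the kernel and sum: 2·-2.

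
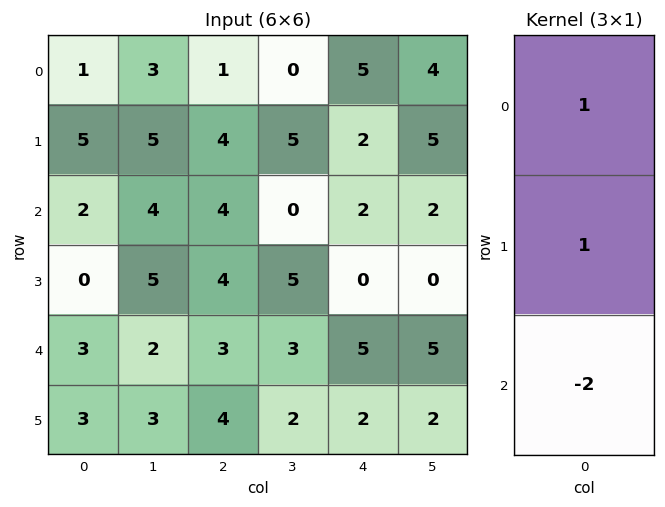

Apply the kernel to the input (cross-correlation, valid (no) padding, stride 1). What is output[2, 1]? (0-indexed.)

The receptive field on the input at this output position is [4 / 5 / 2]. Elementwise product with the kernel and sum: 4·1 + 5·1 + 2·-2.

5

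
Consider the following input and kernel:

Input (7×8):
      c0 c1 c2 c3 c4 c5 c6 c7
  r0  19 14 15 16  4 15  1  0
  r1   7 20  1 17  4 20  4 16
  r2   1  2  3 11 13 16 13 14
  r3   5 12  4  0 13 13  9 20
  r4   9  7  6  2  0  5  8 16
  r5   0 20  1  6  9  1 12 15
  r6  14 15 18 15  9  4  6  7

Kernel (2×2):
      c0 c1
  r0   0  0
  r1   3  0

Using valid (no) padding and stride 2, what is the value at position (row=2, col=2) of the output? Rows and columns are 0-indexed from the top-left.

The receptive field on the input at this output position is [0 5 / 9 1]. Elementwise product with the kernel and sum: 9·3.

27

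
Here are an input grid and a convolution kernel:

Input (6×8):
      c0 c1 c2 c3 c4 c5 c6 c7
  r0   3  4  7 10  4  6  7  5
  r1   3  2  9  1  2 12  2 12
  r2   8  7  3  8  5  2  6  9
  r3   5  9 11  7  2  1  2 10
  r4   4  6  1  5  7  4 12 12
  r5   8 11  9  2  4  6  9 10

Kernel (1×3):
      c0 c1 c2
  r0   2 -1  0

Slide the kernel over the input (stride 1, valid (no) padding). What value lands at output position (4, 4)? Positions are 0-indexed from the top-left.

The receptive field on the input at this output position is [7 4 12]. Elementwise product with the kernel and sum: 7·2 + 4·-1.

10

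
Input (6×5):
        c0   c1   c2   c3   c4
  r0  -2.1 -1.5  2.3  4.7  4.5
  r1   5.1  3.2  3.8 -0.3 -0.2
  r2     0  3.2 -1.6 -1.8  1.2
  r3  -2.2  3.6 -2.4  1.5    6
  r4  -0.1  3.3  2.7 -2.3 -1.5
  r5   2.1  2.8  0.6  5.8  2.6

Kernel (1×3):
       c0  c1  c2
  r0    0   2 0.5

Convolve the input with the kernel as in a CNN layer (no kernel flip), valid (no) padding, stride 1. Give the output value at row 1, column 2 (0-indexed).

The receptive field on the input at this output position is [3.8 -0.3 -0.2]. Elementwise product with the kernel and sum: -0.3·2 + -0.2·0.5.

-0.7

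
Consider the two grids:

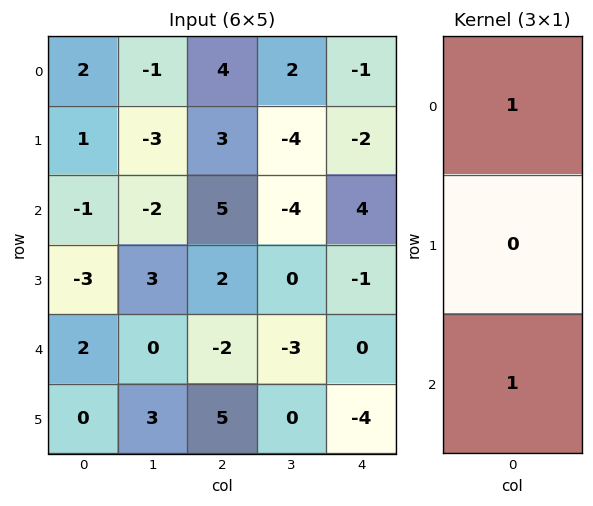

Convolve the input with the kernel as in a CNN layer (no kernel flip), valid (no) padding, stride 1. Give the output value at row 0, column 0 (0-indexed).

1

The receptive field on the input at this output position is [2 / 1 / -1]. Elementwise product with the kernel and sum: 2·1 + -1·1.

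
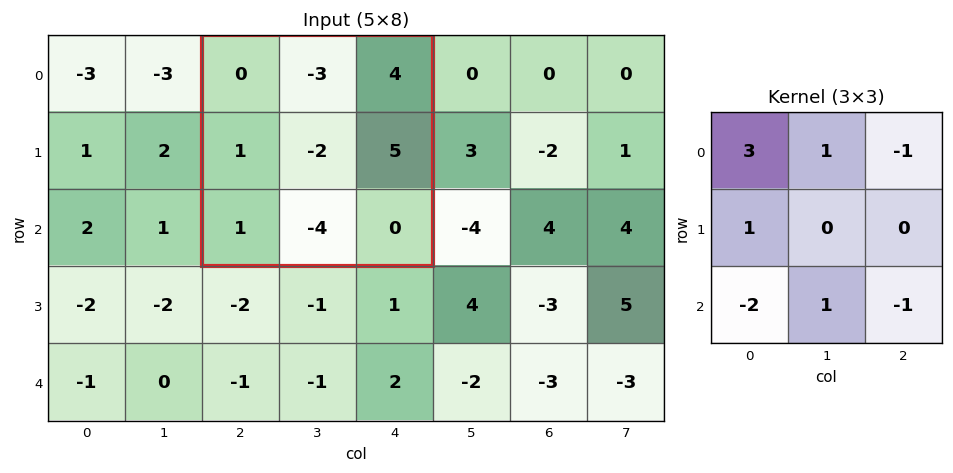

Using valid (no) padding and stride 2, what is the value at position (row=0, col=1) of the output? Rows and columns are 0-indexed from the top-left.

-12

The receptive field on the input at this output position is [0 -3 4 / 1 -2 5 / 1 -4 0]. Elementwise product with the kernel and sum: 0·3 + -3·1 + 4·-1 + 1·1 + 1·-2 + -4·1 + 0·-1.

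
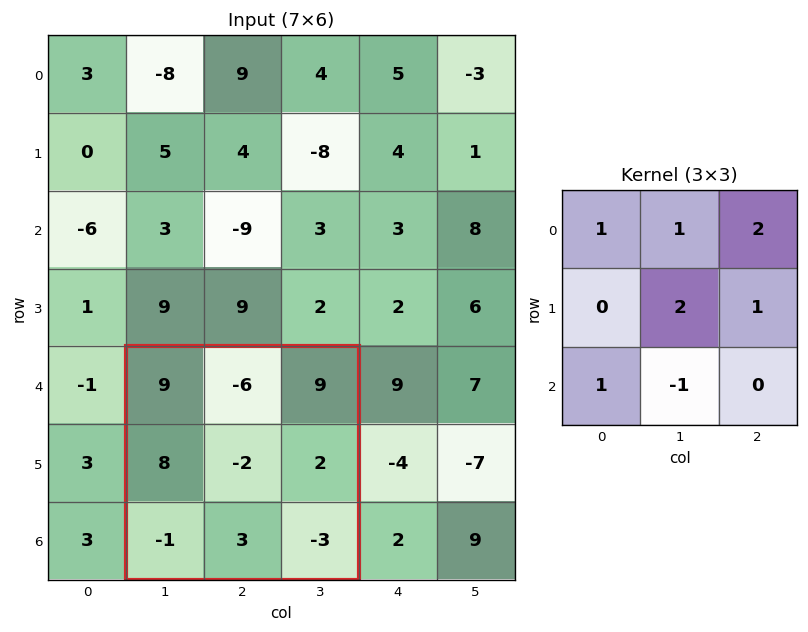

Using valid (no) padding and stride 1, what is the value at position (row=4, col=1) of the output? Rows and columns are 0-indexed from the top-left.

15

The receptive field on the input at this output position is [9 -6 9 / 8 -2 2 / -1 3 -3]. Elementwise product with the kernel and sum: 9·1 + -6·1 + 9·2 + -2·2 + 2·1 + -1·1 + 3·-1.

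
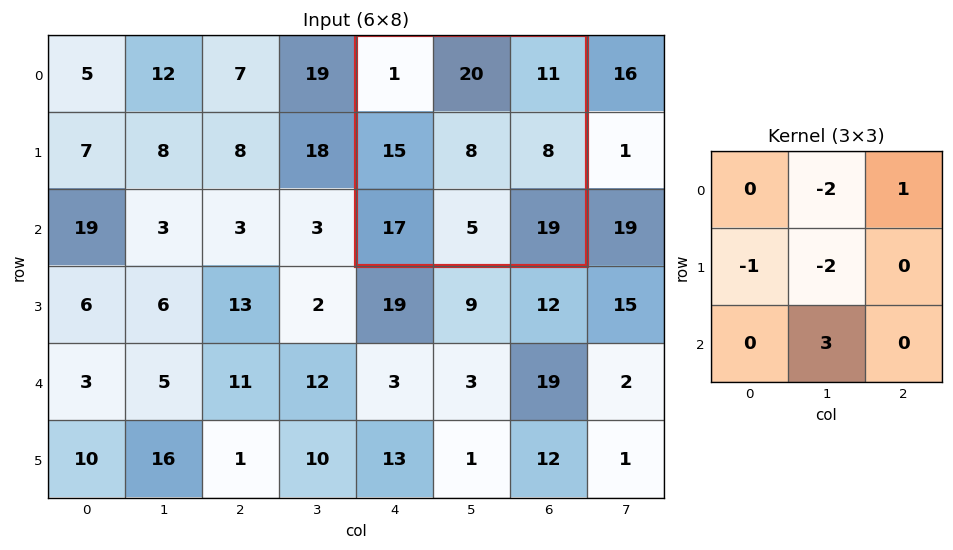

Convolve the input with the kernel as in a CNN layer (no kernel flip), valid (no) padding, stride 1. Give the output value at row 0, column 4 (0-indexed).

-45

The receptive field on the input at this output position is [1 20 11 / 15 8 8 / 17 5 19]. Elementwise product with the kernel and sum: 20·-2 + 11·1 + 15·-1 + 8·-2 + 5·3.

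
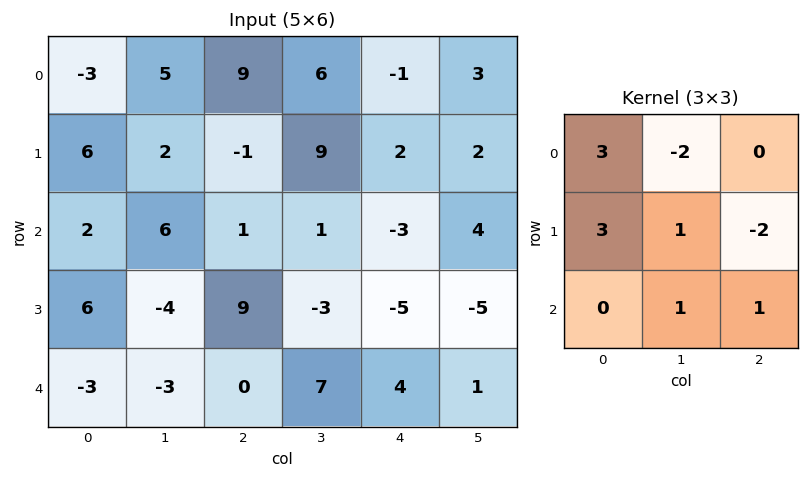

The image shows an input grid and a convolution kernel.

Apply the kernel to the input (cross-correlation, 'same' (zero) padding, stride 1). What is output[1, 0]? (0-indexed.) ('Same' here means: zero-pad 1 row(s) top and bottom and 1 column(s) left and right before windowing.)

16

The receptive field on the zero-padded input at this output position is [0 -3 5 / 0 6 2 / 0 2 6]. Elementwise product with the kernel and sum: 0·3 + -3·-2 + 0·3 + 6·1 + 2·-2 + 2·1 + 6·1.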